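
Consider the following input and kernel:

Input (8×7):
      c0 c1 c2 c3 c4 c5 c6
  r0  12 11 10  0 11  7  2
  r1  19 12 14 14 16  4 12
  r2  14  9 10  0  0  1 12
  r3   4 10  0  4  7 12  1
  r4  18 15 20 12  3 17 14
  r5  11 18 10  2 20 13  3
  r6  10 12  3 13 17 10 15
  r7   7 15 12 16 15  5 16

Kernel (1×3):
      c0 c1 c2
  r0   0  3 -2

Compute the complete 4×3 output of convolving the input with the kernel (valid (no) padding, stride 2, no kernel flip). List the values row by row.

13 -22 17
7 0 -21
5 30 23
30 5 0

Output[0,0]: The receptive field on the input at this output position is [12 11 10]. Elementwise product with the kernel and sum: 11·3 + 10·-2.
Output[0,1]: The receptive field on the input at this output position is [10 0 11]. Elementwise product with the kernel and sum: 0·3 + 11·-2.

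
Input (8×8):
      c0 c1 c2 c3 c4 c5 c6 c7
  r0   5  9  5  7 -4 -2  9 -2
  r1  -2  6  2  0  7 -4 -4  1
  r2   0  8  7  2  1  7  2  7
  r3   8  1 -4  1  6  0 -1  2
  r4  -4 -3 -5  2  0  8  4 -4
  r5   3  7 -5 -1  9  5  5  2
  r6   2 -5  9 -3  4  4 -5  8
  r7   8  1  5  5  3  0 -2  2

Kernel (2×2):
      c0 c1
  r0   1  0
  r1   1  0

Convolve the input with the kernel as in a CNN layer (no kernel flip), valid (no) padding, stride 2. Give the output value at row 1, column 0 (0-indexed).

The receptive field on the input at this output position is [0 8 / 8 1]. Elementwise product with the kernel and sum: 0·1 + 8·1.

8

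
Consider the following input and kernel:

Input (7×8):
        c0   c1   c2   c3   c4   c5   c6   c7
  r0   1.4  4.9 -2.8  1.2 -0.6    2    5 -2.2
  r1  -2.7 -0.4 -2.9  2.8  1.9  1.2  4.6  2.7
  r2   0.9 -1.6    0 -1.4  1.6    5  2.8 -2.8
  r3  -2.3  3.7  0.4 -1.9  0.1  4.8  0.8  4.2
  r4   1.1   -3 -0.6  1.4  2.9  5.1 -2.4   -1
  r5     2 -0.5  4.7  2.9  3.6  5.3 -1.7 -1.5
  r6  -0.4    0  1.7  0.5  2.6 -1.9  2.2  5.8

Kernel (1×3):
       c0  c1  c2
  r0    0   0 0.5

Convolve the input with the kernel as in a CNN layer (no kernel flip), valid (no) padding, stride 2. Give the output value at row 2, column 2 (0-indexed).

The receptive field on the input at this output position is [2.9 5.1 -2.4]. Elementwise product with the kernel and sum: -2.4·0.5.

-1.2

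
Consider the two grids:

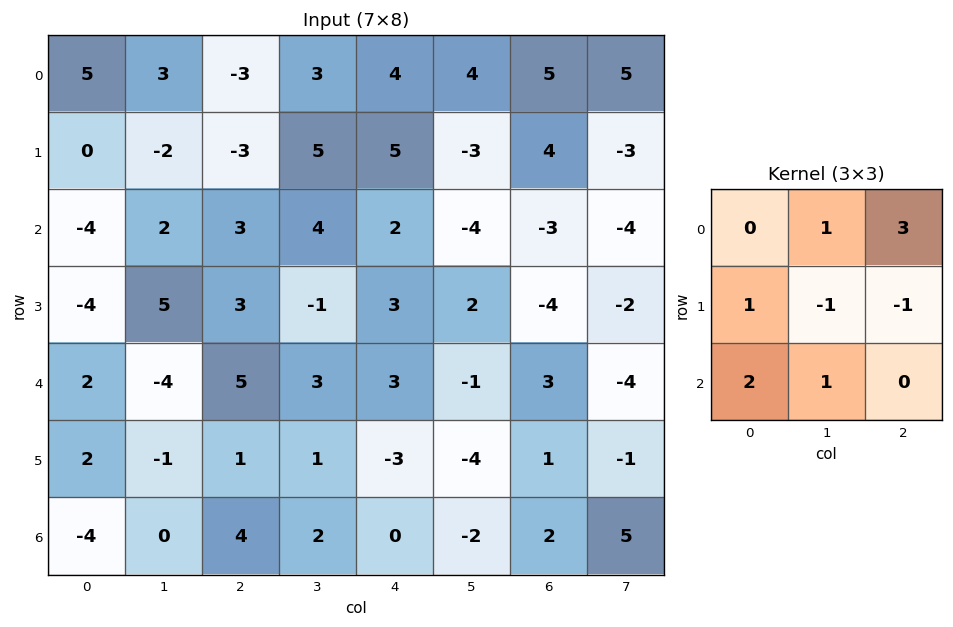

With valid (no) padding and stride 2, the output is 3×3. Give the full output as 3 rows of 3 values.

-7 12 23
-1 24 -3
5 25 6

Output[0,0]: The receptive field on the input at this output position is [5 3 -3 / 0 -2 -3 / -4 2 3]. Elementwise product with the kernel and sum: 3·1 + -3·3 + 0·1 + -2·-1 + -3·-1 + -4·2 + 2·1.
Output[0,1]: The receptive field on the input at this output position is [-3 3 4 / -3 5 5 / 3 4 2]. Elementwise product with the kernel and sum: 3·1 + 4·3 + -3·1 + 5·-1 + 5·-1 + 3·2 + 4·1.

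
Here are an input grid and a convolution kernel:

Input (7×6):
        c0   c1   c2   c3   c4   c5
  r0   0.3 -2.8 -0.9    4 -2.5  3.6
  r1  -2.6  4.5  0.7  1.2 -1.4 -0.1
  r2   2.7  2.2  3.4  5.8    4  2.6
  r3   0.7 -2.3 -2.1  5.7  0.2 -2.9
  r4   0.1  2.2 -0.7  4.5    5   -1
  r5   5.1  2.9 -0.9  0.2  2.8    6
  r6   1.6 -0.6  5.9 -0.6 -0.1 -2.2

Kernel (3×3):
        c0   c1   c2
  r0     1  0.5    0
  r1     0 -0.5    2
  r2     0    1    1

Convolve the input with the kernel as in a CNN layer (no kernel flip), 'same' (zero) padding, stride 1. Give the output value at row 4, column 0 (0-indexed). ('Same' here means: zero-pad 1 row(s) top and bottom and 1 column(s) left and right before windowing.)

The receptive field on the zero-padded input at this output position is [0 0.7 -2.3 / 0 0.1 2.2 / 0 5.1 2.9]. Elementwise product with the kernel and sum: 0·1 + 0.7·0.5 + 0.1·-0.5 + 2.2·2 + 5.1·1 + 2.9·1.

12.7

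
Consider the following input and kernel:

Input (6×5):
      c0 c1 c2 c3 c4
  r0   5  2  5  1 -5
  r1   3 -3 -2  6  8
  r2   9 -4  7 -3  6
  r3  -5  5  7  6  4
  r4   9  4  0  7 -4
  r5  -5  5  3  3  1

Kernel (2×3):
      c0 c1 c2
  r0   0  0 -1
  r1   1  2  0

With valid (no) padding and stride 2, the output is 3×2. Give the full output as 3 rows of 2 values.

-8 15
-2 13
5 13

Output[0,0]: The receptive field on the input at this output position is [5 2 5 / 3 -3 -2]. Elementwise product with the kernel and sum: 5·-1 + 3·1 + -3·2.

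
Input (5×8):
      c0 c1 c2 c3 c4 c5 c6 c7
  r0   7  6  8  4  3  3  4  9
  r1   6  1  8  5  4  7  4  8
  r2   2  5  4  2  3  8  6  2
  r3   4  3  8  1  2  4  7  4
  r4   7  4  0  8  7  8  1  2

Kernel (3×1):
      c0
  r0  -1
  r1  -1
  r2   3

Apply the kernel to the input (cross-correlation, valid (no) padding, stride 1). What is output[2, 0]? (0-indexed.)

The receptive field on the input at this output position is [2 / 4 / 7]. Elementwise product with the kernel and sum: 2·-1 + 4·-1 + 7·3.

15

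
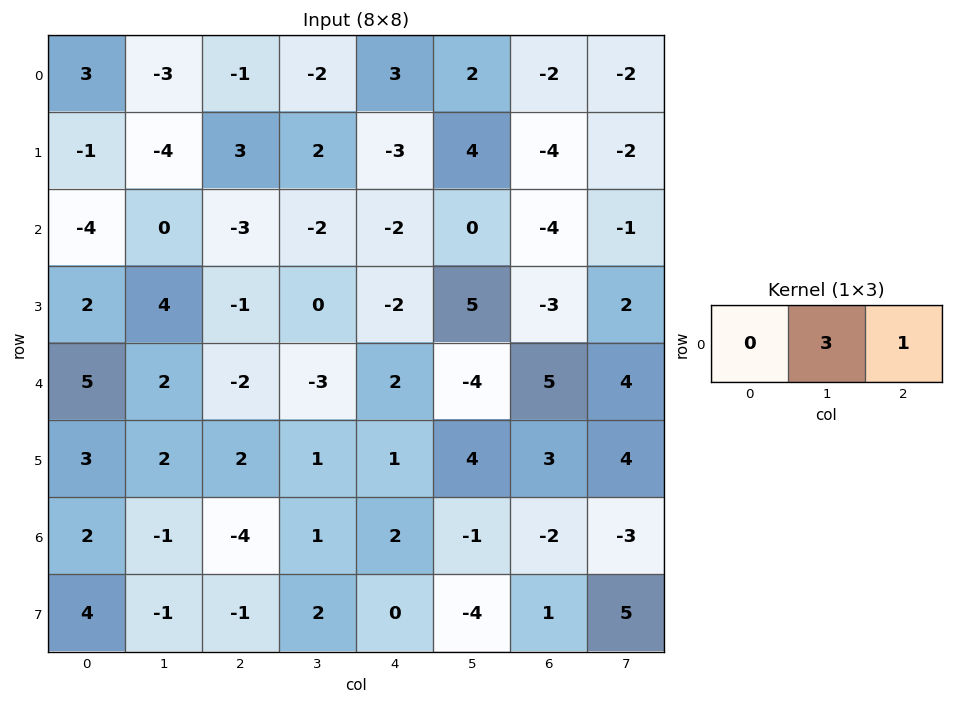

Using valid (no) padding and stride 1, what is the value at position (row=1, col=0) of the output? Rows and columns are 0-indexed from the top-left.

The receptive field on the input at this output position is [-1 -4 3]. Elementwise product with the kernel and sum: -4·3 + 3·1.

-9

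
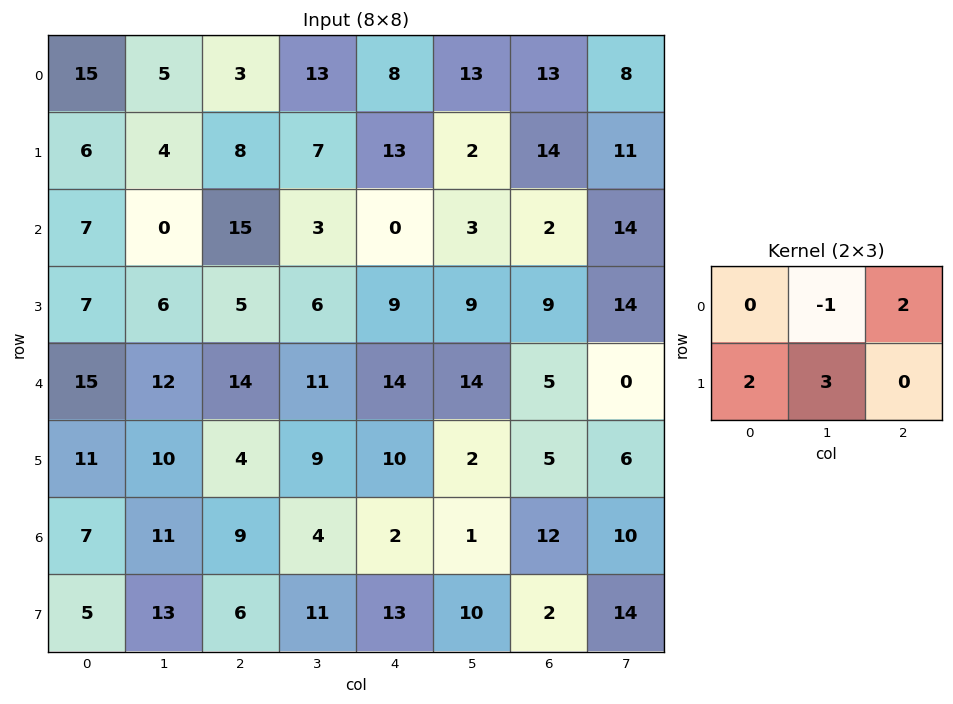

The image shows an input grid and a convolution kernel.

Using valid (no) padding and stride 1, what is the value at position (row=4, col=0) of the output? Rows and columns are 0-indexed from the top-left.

The receptive field on the input at this output position is [15 12 14 / 11 10 4]. Elementwise product with the kernel and sum: 12·-1 + 14·2 + 11·2 + 10·3.

68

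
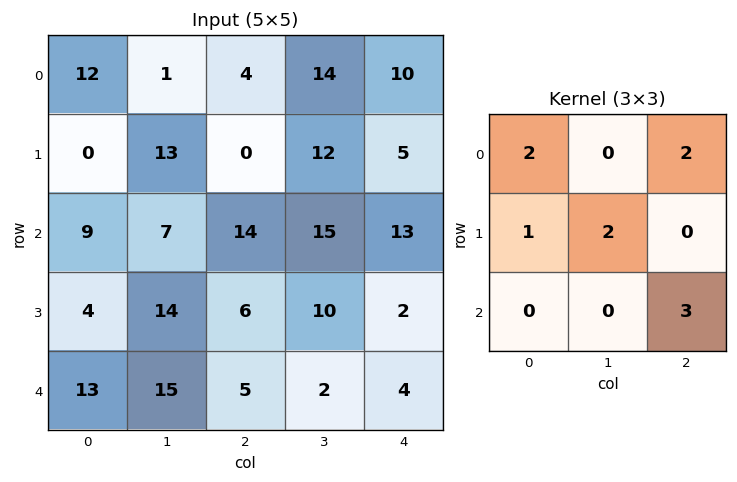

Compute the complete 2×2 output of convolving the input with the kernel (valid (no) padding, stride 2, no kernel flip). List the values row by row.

100 91
93 92

Output[0,0]: The receptive field on the input at this output position is [12 1 4 / 0 13 0 / 9 7 14]. Elementwise product with the kernel and sum: 12·2 + 4·2 + 0·1 + 13·2 + 14·3.
Output[0,1]: The receptive field on the input at this output position is [4 14 10 / 0 12 5 / 14 15 13]. Elementwise product with the kernel and sum: 4·2 + 10·2 + 0·1 + 12·2 + 13·3.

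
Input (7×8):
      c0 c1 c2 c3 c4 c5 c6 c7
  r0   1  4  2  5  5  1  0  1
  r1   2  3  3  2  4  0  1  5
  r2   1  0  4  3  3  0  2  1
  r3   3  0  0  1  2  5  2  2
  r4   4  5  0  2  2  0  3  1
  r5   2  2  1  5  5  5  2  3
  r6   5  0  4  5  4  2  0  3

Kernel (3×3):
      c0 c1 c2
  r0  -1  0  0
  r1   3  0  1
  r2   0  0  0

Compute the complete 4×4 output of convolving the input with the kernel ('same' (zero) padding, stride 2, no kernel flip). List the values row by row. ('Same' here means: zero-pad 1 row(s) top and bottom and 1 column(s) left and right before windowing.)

4 17 16 4
0 0 7 1
5 17 5 -4
0 3 12 4

Output[0,0]: The receptive field on the zero-padded input at this output position is [0 0 0 / 0 1 4 / 0 2 3]. Elementwise product with the kernel and sum: 0·-1 + 0·3 + 4·1.
Output[0,1]: The receptive field on the zero-padded input at this output position is [0 0 0 / 4 2 5 / 3 3 2]. Elementwise product with the kernel and sum: 0·-1 + 4·3 + 5·1.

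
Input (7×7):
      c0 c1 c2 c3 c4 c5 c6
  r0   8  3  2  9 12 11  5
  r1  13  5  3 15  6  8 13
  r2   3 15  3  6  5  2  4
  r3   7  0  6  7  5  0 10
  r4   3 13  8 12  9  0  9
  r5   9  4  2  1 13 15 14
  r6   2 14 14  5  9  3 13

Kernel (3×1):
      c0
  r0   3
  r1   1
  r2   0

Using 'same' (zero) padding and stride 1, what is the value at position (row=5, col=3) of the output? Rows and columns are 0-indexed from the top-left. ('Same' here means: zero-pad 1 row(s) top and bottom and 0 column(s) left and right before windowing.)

The receptive field on the zero-padded input at this output position is [12 / 1 / 5]. Elementwise product with the kernel and sum: 12·3 + 1·1.

37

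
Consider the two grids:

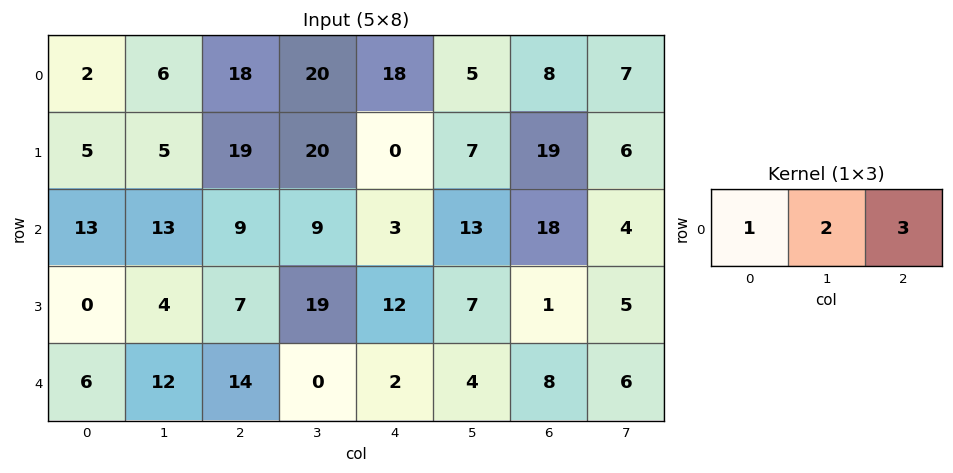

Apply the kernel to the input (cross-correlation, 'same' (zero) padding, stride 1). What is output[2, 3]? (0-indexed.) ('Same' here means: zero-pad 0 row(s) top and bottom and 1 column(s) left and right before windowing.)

The receptive field on the zero-padded input at this output position is [9 9 3]. Elementwise product with the kernel and sum: 9·1 + 9·2 + 3·3.

36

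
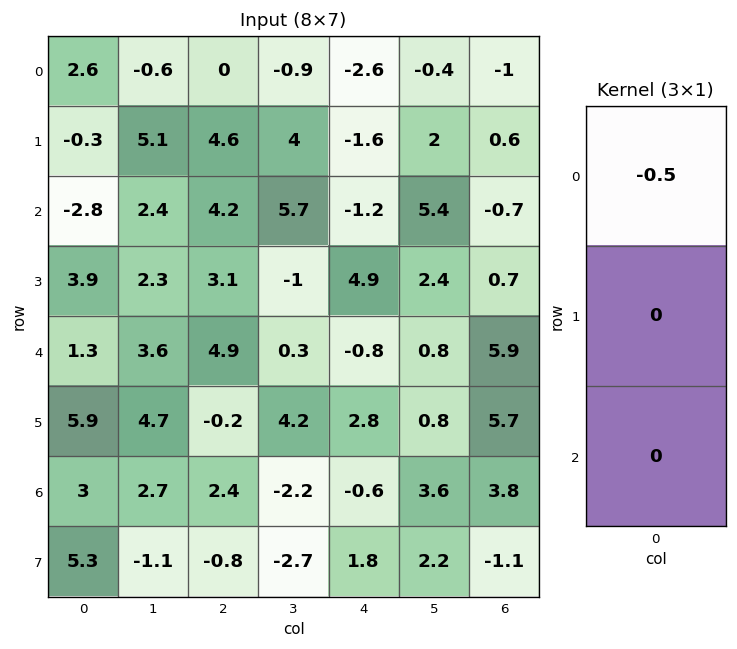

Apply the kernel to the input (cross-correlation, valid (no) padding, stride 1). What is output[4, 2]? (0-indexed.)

-2.45

The receptive field on the input at this output position is [4.9 / -0.2 / 2.4]. Elementwise product with the kernel and sum: 4.9·-0.5.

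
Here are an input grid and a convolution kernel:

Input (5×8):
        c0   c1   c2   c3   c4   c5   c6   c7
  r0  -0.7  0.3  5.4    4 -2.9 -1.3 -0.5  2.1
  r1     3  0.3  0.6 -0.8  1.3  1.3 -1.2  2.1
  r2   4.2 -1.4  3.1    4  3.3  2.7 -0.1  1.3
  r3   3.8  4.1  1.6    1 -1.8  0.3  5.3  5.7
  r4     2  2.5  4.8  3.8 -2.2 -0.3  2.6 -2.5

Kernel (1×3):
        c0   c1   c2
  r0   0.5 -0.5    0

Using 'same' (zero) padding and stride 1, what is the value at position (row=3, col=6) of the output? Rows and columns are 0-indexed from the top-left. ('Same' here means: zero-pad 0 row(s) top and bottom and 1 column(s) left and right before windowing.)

-2.5

The receptive field on the zero-padded input at this output position is [0.3 5.3 5.7]. Elementwise product with the kernel and sum: 0.3·0.5 + 5.3·-0.5.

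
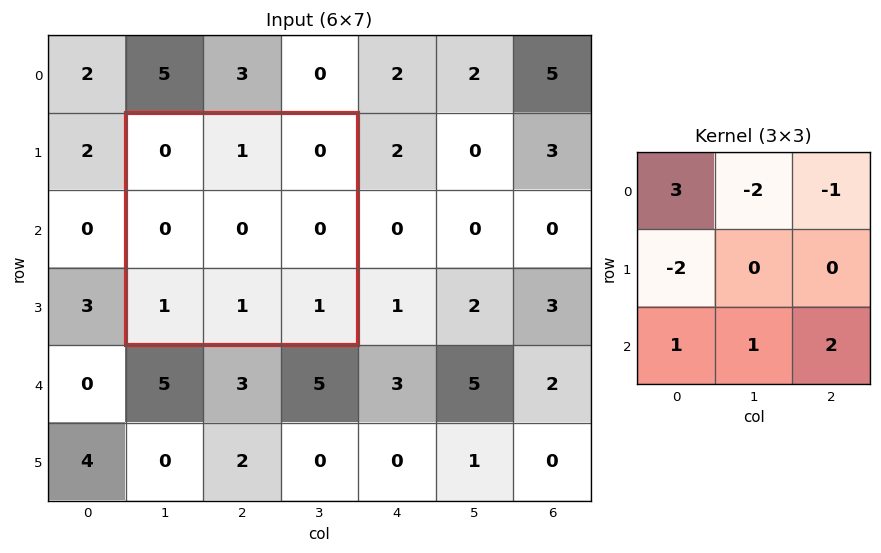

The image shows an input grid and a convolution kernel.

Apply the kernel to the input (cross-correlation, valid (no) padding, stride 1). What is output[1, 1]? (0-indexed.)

The receptive field on the input at this output position is [0 1 0 / 0 0 0 / 1 1 1]. Elementwise product with the kernel and sum: 0·3 + 1·-2 + 0·-1 + 0·-2 + 1·1 + 1·1 + 1·2.

2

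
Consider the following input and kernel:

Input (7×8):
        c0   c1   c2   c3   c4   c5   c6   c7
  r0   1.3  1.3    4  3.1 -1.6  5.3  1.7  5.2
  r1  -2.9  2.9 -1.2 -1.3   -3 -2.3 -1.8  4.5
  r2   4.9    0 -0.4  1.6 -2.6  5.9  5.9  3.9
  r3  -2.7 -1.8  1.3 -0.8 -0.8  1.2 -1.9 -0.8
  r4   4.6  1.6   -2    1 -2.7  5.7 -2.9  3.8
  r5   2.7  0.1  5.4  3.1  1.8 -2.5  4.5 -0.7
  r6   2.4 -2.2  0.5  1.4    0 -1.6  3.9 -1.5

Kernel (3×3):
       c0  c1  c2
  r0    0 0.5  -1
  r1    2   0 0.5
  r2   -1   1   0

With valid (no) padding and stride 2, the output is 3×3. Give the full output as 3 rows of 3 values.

-14.65 1.25 2.55
-7.35 8.6 2.9
6.3 15.8 10

Output[0,0]: The receptive field on the input at this output position is [1.3 1.3 4 / -2.9 2.9 -1.2 / 4.9 0 -0.4]. Elementwise product with the kernel and sum: 1.3·0.5 + 4·-1 + -2.9·2 + -1.2·0.5 + 4.9·-1 + 0·1.
Output[0,1]: The receptive field on the input at this output position is [4 3.1 -1.6 / -1.2 -1.3 -3 / -0.4 1.6 -2.6]. Elementwise product with the kernel and sum: 3.1·0.5 + -1.6·-1 + -1.2·2 + -3·0.5 + -0.4·-1 + 1.6·1.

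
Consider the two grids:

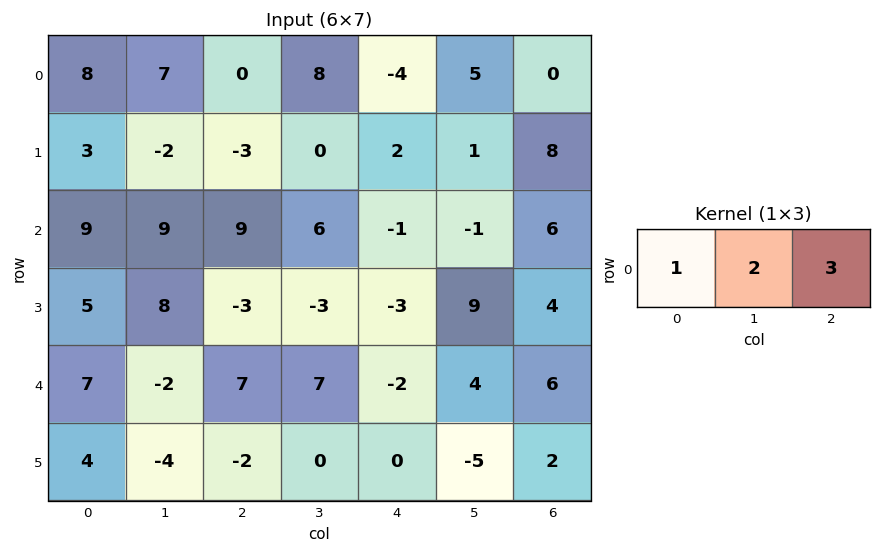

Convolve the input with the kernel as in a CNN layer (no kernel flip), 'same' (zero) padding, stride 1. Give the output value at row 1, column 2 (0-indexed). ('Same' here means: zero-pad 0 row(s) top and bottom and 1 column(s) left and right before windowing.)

The receptive field on the zero-padded input at this output position is [-2 -3 0]. Elementwise product with the kernel and sum: -2·1 + -3·2 + 0·3.

-8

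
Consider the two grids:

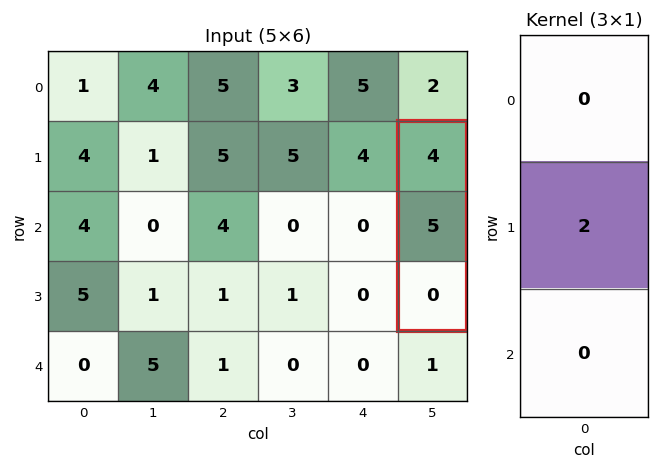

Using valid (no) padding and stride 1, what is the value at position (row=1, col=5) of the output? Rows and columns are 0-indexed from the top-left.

The receptive field on the input at this output position is [4 / 5 / 0]. Elementwise product with the kernel and sum: 5·2.

10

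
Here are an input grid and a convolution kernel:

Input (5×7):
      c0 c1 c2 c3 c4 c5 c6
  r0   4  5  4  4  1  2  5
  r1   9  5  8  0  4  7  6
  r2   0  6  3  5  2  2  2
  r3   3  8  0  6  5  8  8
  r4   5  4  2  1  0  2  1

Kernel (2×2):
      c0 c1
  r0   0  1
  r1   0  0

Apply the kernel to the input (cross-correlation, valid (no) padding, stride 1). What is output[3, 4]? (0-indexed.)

8

The receptive field on the input at this output position is [5 8 / 0 2]. Elementwise product with the kernel and sum: 8·1.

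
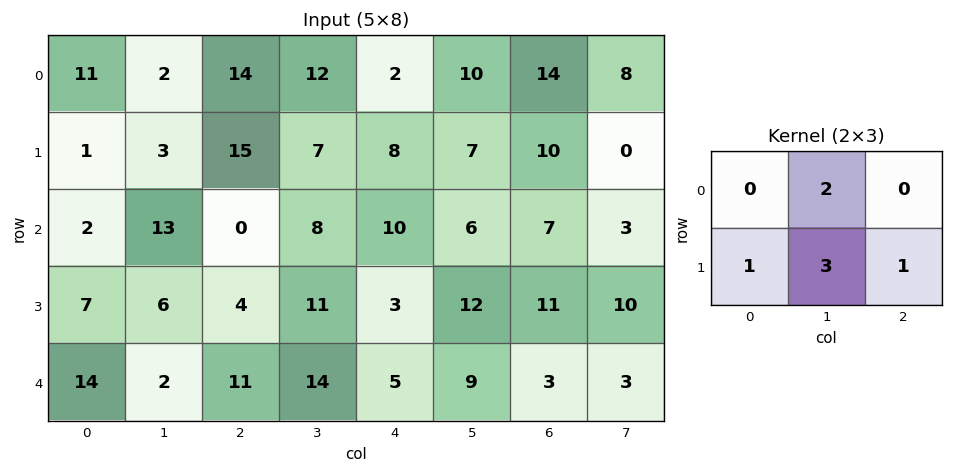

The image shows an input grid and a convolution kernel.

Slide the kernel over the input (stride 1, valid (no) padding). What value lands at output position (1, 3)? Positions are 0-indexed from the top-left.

60

The receptive field on the input at this output position is [7 8 7 / 8 10 6]. Elementwise product with the kernel and sum: 8·2 + 8·1 + 10·3 + 6·1.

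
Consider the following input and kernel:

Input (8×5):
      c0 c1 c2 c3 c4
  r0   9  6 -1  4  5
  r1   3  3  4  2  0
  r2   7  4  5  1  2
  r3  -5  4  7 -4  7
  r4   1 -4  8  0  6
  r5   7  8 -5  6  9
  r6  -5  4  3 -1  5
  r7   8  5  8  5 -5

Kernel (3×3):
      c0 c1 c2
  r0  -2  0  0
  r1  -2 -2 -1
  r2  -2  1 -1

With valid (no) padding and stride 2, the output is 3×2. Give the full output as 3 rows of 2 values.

-49 -21
-33 -45
-16 -39

Output[0,0]: The receptive field on the input at this output position is [9 6 -1 / 3 3 4 / 7 4 5]. Elementwise product with the kernel and sum: 9·-2 + 3·-2 + 3·-2 + 4·-1 + 7·-2 + 4·1 + 5·-1.
Output[0,1]: The receptive field on the input at this output position is [-1 4 5 / 4 2 0 / 5 1 2]. Elementwise product with the kernel and sum: -1·-2 + 4·-2 + 2·-2 + 0·-1 + 5·-2 + 1·1 + 2·-1.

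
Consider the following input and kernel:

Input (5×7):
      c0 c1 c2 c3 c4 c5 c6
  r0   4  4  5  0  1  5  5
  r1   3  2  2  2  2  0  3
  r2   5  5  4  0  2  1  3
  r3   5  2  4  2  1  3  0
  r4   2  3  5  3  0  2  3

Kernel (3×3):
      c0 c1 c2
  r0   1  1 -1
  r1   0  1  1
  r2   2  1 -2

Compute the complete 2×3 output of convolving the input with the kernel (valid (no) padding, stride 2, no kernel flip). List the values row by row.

14 12 3
9 18 -1

Output[0,0]: The receptive field on the input at this output position is [4 4 5 / 3 2 2 / 5 5 4]. Elementwise product with the kernel and sum: 4·1 + 4·1 + 5·-1 + 2·1 + 2·1 + 5·2 + 5·1 + 4·-2.
Output[0,1]: The receptive field on the input at this output position is [5 0 1 / 2 2 2 / 4 0 2]. Elementwise product with the kernel and sum: 5·1 + 0·1 + 1·-1 + 2·1 + 2·1 + 4·2 + 0·1 + 2·-2.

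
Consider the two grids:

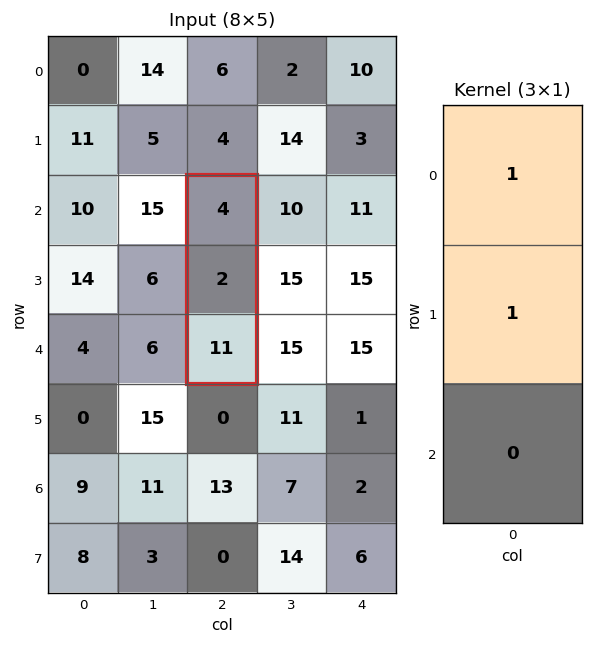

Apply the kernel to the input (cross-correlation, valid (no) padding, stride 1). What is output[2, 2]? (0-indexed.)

6

The receptive field on the input at this output position is [4 / 2 / 11]. Elementwise product with the kernel and sum: 4·1 + 2·1.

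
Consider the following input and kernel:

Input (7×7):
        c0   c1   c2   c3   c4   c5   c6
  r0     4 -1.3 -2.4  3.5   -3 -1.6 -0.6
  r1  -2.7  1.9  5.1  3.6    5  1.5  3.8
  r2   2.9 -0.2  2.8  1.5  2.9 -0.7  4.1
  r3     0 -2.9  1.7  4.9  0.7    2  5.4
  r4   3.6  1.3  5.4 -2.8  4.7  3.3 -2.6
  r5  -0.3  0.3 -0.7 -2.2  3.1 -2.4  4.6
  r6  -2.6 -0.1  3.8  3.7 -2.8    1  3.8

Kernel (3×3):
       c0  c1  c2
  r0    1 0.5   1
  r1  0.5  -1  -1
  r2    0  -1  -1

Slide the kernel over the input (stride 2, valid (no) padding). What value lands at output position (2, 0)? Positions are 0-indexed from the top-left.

The receptive field on the input at this output position is [3.6 1.3 5.4 / -0.3 0.3 -0.7 / -2.6 -0.1 3.8]. Elementwise product with the kernel and sum: 3.6·1 + 1.3·0.5 + 5.4·1 + -0.3·0.5 + 0.3·-1 + -0.7·-1 + -0.1·-1 + 3.8·-1.

6.2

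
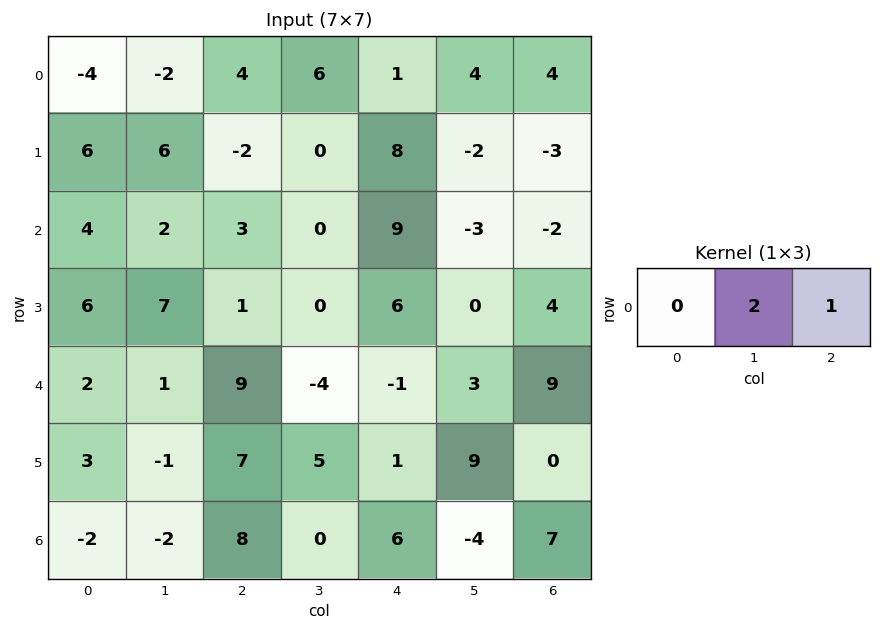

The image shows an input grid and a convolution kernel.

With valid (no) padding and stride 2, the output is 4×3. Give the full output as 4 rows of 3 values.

0 13 12
7 9 -8
11 -9 15
4 6 -1

Output[0,0]: The receptive field on the input at this output position is [-4 -2 4]. Elementwise product with the kernel and sum: -2·2 + 4·1.
Output[0,1]: The receptive field on the input at this output position is [4 6 1]. Elementwise product with the kernel and sum: 6·2 + 1·1.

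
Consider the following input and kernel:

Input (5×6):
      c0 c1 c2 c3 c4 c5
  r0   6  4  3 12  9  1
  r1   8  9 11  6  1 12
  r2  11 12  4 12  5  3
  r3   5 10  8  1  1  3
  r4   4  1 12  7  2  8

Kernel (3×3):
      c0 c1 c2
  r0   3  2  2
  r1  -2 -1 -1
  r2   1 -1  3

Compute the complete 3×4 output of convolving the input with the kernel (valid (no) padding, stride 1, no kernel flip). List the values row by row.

7 51 29 47
45 26 32 21
76 49 39 75

Output[0,0]: The receptive field on the input at this output position is [6 4 3 / 8 9 11 / 11 12 4]. Elementwise product with the kernel and sum: 6·3 + 4·2 + 3·2 + 8·-2 + 9·-1 + 11·-1 + 11·1 + 12·-1 + 4·3.
Output[0,1]: The receptive field on the input at this output position is [4 3 12 / 9 11 6 / 12 4 12]. Elementwise product with the kernel and sum: 4·3 + 3·2 + 12·2 + 9·-2 + 11·-1 + 6·-1 + 12·1 + 4·-1 + 12·3.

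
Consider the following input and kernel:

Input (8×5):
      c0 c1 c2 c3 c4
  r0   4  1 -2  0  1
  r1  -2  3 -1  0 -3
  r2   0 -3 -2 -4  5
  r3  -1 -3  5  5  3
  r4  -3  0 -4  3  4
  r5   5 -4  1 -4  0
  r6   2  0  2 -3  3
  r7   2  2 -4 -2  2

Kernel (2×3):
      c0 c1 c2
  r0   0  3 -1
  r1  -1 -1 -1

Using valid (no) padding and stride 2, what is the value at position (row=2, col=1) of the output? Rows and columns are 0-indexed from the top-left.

8

The receptive field on the input at this output position is [-4 3 4 / 1 -4 0]. Elementwise product with the kernel and sum: 3·3 + 4·-1 + 1·-1 + -4·-1 + 0·-1.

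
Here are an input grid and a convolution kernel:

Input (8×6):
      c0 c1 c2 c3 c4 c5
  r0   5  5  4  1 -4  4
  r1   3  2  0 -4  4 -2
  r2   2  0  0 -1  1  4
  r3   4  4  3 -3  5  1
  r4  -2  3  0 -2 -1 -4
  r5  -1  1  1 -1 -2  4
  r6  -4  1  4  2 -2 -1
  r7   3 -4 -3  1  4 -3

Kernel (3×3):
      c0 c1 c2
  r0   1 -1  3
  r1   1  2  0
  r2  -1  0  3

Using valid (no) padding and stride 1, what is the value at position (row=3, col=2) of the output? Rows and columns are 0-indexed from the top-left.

10

The receptive field on the input at this output position is [3 -3 5 / 0 -2 -1 / 1 -1 -2]. Elementwise product with the kernel and sum: 3·1 + -3·-1 + 5·3 + 0·1 + -2·2 + 1·-1 + -2·3.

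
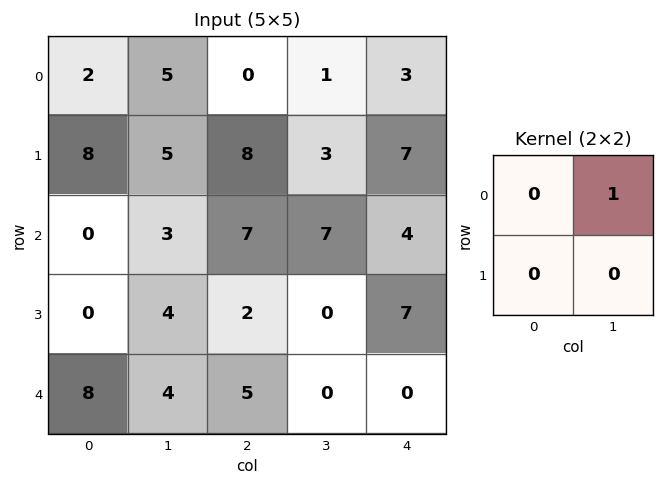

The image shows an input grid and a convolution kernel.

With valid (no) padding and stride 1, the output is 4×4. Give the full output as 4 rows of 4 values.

5 0 1 3
5 8 3 7
3 7 7 4
4 2 0 7

Output[0,0]: The receptive field on the input at this output position is [2 5 / 8 5]. Elementwise product with the kernel and sum: 5·1.
Output[0,1]: The receptive field on the input at this output position is [5 0 / 5 8]. Elementwise product with the kernel and sum: 0·1.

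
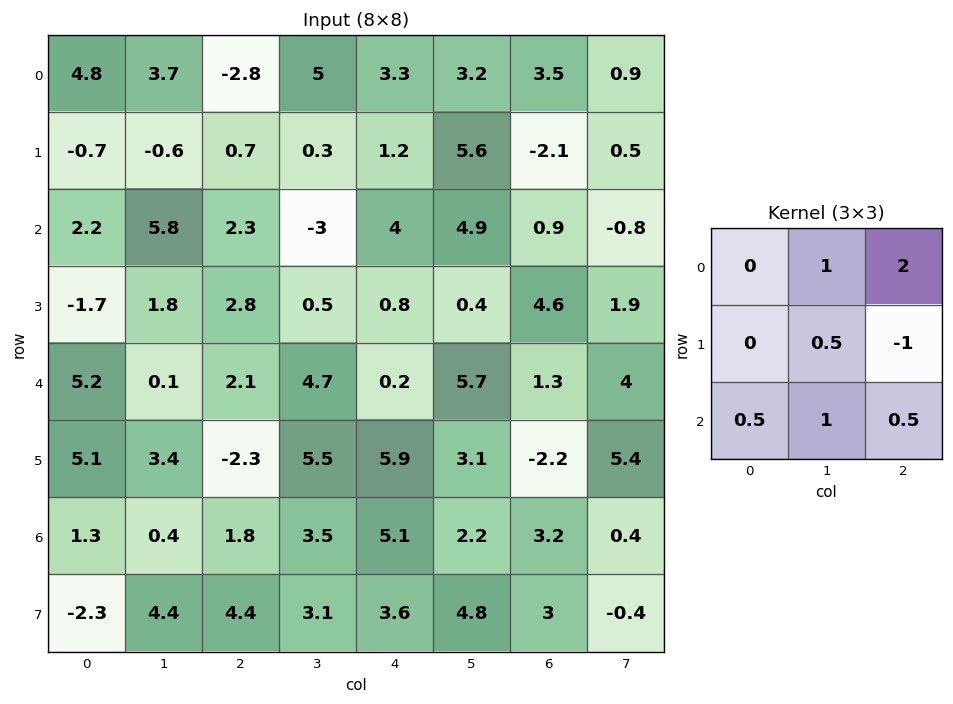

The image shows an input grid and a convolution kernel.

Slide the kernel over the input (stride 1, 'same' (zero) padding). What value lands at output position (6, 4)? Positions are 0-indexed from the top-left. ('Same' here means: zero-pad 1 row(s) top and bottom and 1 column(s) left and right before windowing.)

The receptive field on the zero-padded input at this output position is [5.5 5.9 3.1 / 3.5 5.1 2.2 / 3.1 3.6 4.8]. Elementwise product with the kernel and sum: 5.9·1 + 3.1·2 + 5.1·0.5 + 2.2·-1 + 3.1·0.5 + 3.6·1 + 4.8·0.5.

20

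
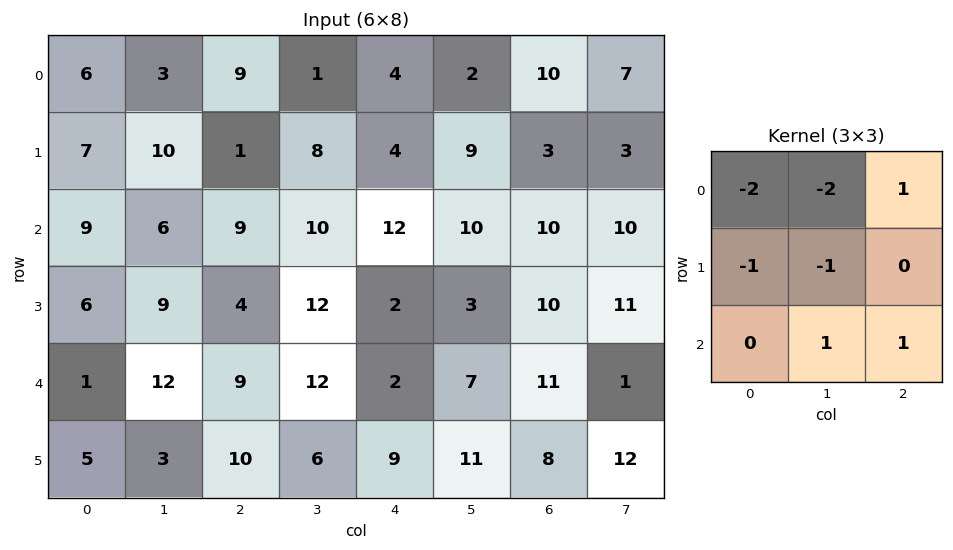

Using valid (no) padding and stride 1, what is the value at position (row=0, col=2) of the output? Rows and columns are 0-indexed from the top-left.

-3

The receptive field on the input at this output position is [9 1 4 / 1 8 4 / 9 10 12]. Elementwise product with the kernel and sum: 9·-2 + 1·-2 + 4·1 + 1·-1 + 8·-1 + 10·1 + 12·1.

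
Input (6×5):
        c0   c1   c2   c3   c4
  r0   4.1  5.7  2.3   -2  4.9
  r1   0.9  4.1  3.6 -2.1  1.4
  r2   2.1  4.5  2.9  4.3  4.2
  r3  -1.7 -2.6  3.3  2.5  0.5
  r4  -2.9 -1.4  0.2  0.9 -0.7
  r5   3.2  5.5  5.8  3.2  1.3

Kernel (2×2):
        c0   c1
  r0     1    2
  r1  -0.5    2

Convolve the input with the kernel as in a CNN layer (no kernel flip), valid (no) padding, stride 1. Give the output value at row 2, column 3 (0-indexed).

12.45

The receptive field on the input at this output position is [4.3 4.2 / 2.5 0.5]. Elementwise product with the kernel and sum: 4.3·1 + 4.2·2 + 2.5·-0.5 + 0.5·2.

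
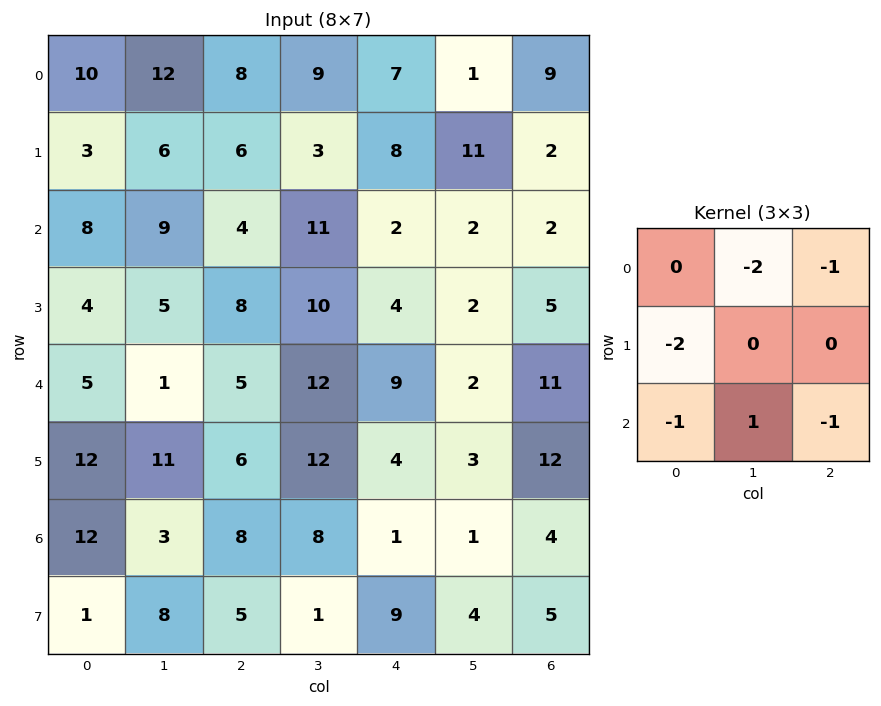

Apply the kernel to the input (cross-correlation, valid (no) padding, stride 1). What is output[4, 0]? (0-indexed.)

-48

The receptive field on the input at this output position is [5 1 5 / 12 11 6 / 12 3 8]. Elementwise product with the kernel and sum: 1·-2 + 5·-1 + 12·-2 + 12·-1 + 3·1 + 8·-1.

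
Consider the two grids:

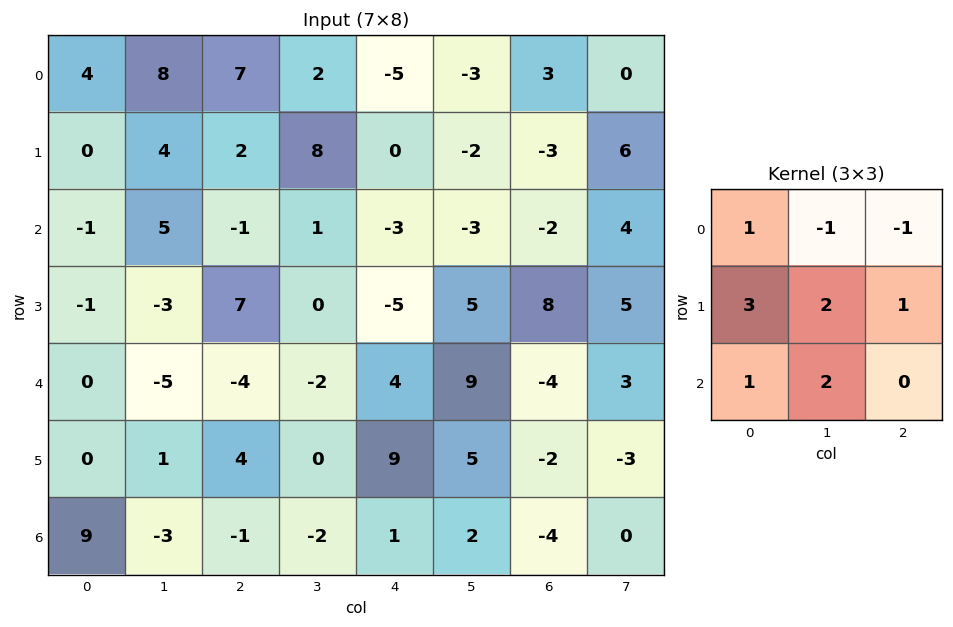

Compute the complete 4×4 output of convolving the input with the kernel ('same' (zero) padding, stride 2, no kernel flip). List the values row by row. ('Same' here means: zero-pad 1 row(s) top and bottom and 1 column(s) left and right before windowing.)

16 48 1 -11
-3 19 -6 7
-1 -26 29 15
14 -16 -16 8

Output[0,0]: The receptive field on the zero-padded input at this output position is [0 0 0 / 0 4 8 / 0 0 4]. Elementwise product with the kernel and sum: 0·1 + 0·-1 + 0·-1 + 0·3 + 4·2 + 8·1 + 0·1 + 0·2.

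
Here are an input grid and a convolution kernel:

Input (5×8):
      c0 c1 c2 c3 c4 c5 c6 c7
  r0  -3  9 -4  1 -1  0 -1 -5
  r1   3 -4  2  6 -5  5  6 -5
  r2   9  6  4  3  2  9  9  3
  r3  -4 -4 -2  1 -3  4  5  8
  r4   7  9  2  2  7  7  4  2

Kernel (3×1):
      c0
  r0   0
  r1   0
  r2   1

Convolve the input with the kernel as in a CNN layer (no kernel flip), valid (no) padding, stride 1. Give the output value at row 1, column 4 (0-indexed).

The receptive field on the input at this output position is [-5 / 2 / -3]. Elementwise product with the kernel and sum: -3·1.

-3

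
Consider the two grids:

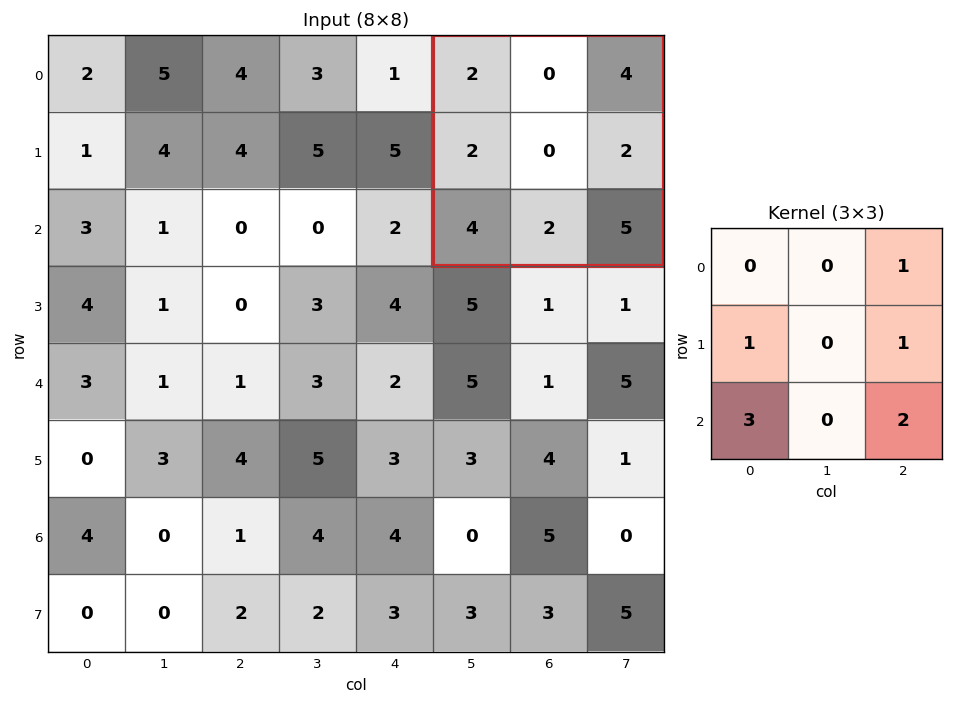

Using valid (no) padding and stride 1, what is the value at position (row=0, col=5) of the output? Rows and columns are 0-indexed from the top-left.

The receptive field on the input at this output position is [2 0 4 / 2 0 2 / 4 2 5]. Elementwise product with the kernel and sum: 4·1 + 2·1 + 2·1 + 4·3 + 5·2.

30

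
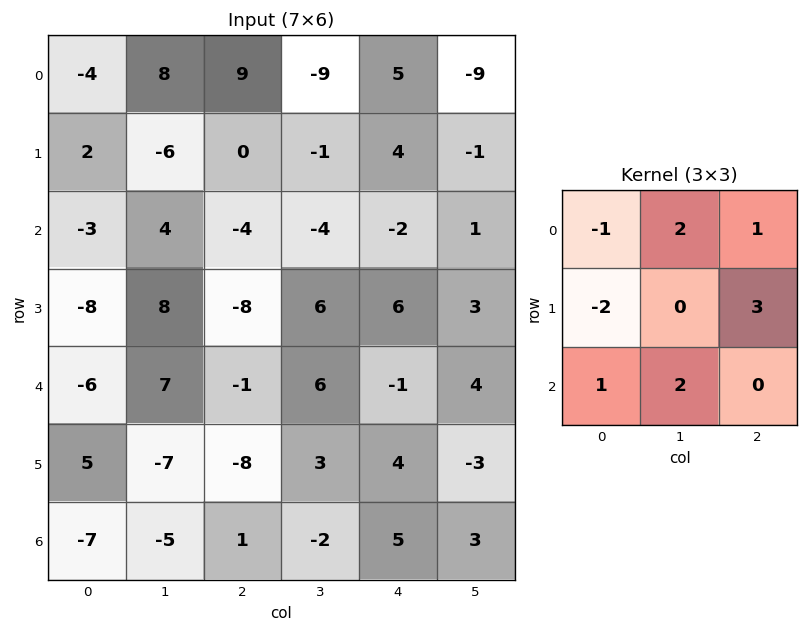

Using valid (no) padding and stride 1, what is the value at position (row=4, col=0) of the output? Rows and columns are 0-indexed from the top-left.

-32

The receptive field on the input at this output position is [-6 7 -1 / 5 -7 -8 / -7 -5 1]. Elementwise product with the kernel and sum: -6·-1 + 7·2 + -1·1 + 5·-2 + -8·3 + -7·1 + -5·2.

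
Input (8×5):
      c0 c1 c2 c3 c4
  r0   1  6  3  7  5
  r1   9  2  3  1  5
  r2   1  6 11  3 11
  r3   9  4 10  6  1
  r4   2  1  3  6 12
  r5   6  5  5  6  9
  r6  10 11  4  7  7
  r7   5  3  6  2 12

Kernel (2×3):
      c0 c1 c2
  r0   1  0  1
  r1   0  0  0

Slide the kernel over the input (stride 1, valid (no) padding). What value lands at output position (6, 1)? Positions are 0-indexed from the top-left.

The receptive field on the input at this output position is [11 4 7 / 3 6 2]. Elementwise product with the kernel and sum: 11·1 + 7·1.

18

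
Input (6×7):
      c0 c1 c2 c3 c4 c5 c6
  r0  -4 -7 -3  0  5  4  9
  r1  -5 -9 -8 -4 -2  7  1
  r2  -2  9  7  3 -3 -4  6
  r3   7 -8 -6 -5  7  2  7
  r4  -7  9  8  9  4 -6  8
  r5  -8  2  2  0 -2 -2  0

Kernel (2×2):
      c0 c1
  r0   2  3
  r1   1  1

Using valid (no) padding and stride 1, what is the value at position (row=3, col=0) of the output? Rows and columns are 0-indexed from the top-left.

-8

The receptive field on the input at this output position is [7 -8 / -7 9]. Elementwise product with the kernel and sum: 7·2 + -8·3 + -7·1 + 9·1.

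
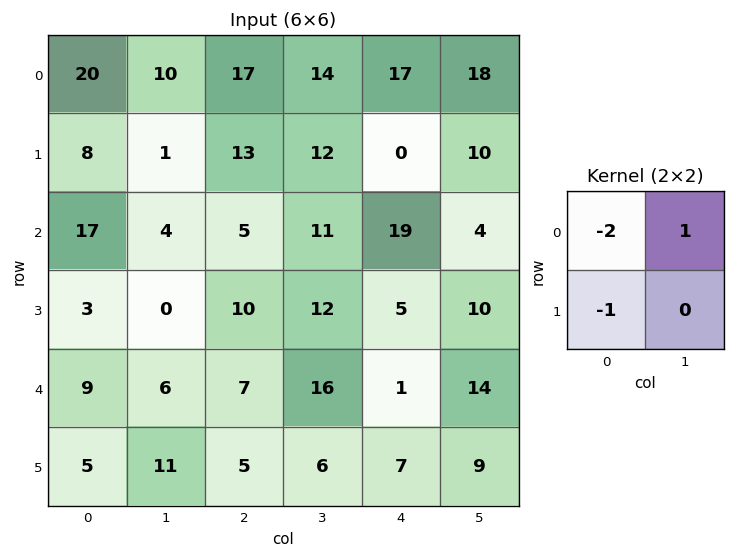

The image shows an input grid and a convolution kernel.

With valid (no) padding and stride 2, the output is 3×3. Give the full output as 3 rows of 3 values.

Output[0,0]: The receptive field on the input at this output position is [20 10 / 8 1]. Elementwise product with the kernel and sum: 20·-2 + 10·1 + 8·-1.

-38 -33 -16
-33 -9 -39
-17 -3 5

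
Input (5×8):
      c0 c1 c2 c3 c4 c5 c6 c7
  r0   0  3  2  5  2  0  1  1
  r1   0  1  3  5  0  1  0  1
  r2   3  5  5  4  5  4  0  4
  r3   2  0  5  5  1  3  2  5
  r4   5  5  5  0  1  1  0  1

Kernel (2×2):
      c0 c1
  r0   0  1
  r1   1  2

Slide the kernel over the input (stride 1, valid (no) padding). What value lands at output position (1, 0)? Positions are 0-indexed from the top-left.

14

The receptive field on the input at this output position is [0 1 / 3 5]. Elementwise product with the kernel and sum: 1·1 + 3·1 + 5·2.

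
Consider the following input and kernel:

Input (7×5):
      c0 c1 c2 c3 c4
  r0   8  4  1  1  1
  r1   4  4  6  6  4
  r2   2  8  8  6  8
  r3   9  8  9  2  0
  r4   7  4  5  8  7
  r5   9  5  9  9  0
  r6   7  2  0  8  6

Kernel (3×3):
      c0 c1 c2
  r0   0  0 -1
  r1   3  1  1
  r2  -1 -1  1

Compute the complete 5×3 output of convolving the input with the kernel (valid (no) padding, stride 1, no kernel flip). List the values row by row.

19 13 21
8 17 23
30 28 15
16 18 12
27 31 27

Output[0,0]: The receptive field on the input at this output position is [8 4 1 / 4 4 6 / 2 8 8]. Elementwise product with the kernel and sum: 1·-1 + 4·3 + 4·1 + 6·1 + 2·-1 + 8·-1 + 8·1.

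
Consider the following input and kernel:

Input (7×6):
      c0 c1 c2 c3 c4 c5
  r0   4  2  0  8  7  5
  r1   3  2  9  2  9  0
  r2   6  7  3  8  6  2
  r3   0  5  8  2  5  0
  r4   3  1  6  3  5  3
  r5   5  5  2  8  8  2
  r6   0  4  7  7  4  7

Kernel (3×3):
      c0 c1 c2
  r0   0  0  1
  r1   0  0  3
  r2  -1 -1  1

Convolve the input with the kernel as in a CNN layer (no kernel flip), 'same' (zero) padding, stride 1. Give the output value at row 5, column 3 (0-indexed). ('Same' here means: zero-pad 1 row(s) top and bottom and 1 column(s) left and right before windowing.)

The receptive field on the zero-padded input at this output position is [6 3 5 / 2 8 8 / 7 7 4]. Elementwise product with the kernel and sum: 5·1 + 8·3 + 7·-1 + 7·-1 + 4·1.

19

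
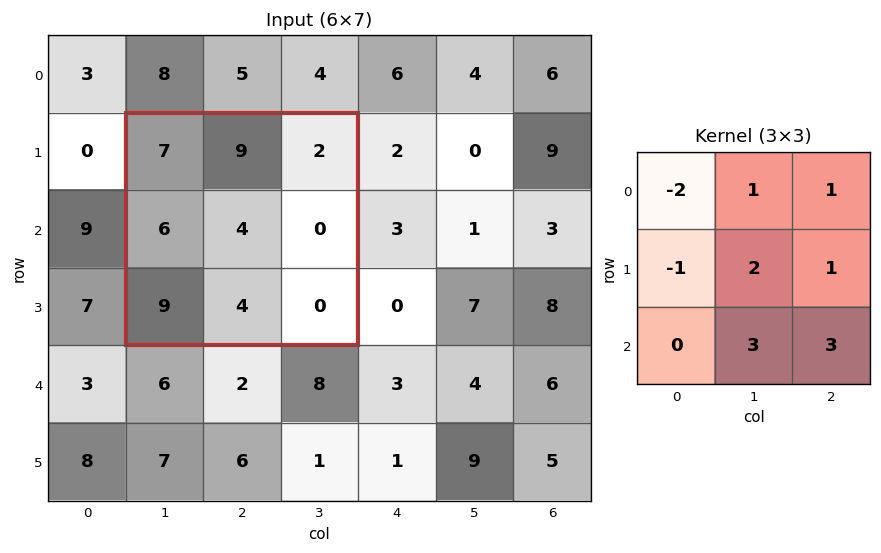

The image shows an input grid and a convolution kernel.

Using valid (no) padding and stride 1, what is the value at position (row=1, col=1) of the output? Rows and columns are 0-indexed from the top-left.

11

The receptive field on the input at this output position is [7 9 2 / 6 4 0 / 9 4 0]. Elementwise product with the kernel and sum: 7·-2 + 9·1 + 2·1 + 6·-1 + 4·2 + 0·1 + 4·3 + 0·3.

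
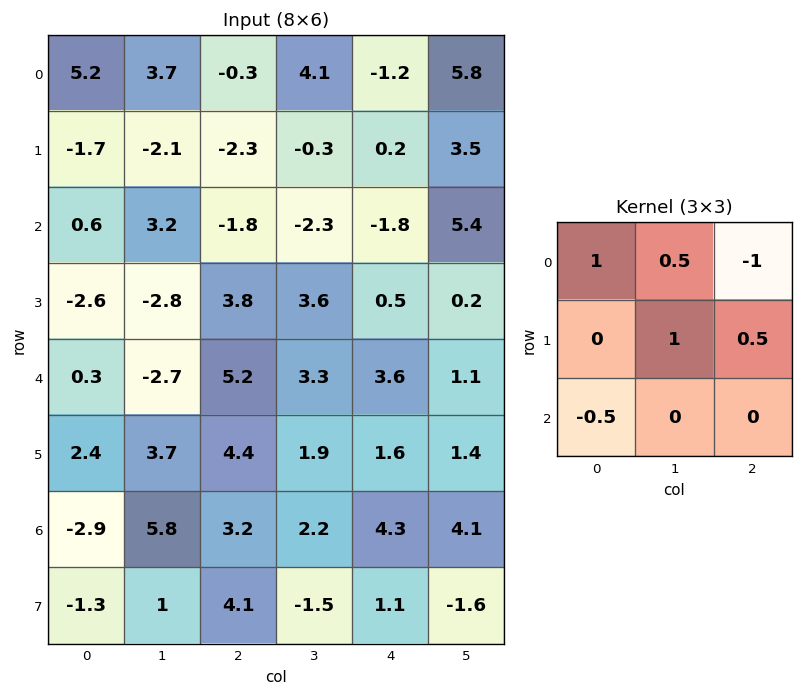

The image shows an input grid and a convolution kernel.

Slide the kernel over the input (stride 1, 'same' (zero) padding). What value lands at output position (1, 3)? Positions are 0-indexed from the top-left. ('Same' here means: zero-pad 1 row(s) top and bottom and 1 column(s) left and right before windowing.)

The receptive field on the zero-padded input at this output position is [-0.3 4.1 -1.2 / -2.3 -0.3 0.2 / -1.8 -2.3 -1.8]. Elementwise product with the kernel and sum: -0.3·1 + 4.1·0.5 + -1.2·-1 + -0.3·1 + 0.2·0.5 + -1.8·-0.5.

3.65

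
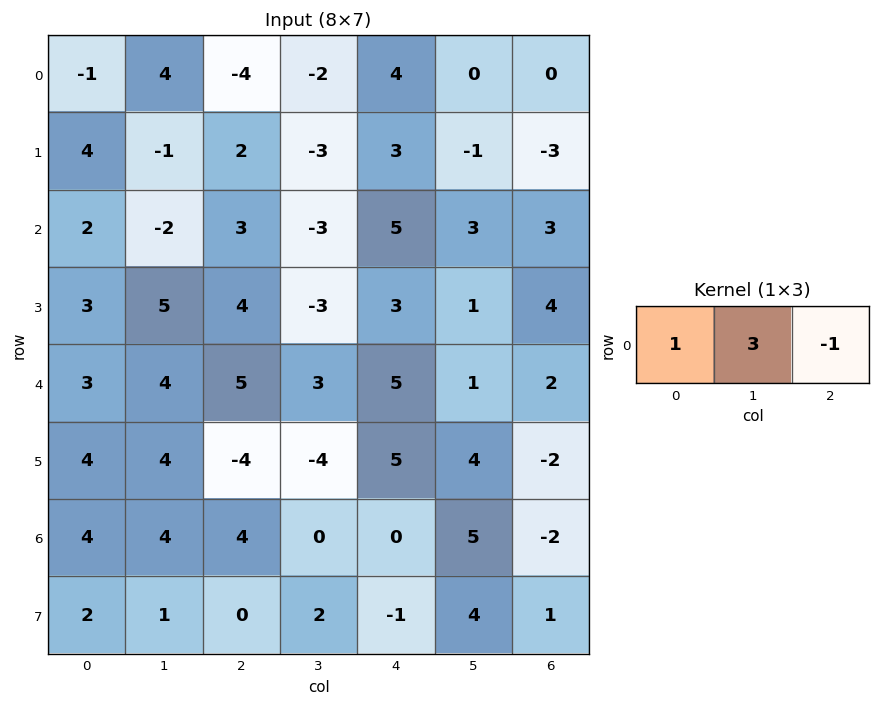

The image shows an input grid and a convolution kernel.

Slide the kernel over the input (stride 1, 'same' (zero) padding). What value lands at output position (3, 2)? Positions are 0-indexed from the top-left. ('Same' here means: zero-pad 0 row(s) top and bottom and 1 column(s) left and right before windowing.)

20

The receptive field on the zero-padded input at this output position is [5 4 -3]. Elementwise product with the kernel and sum: 5·1 + 4·3 + -3·-1.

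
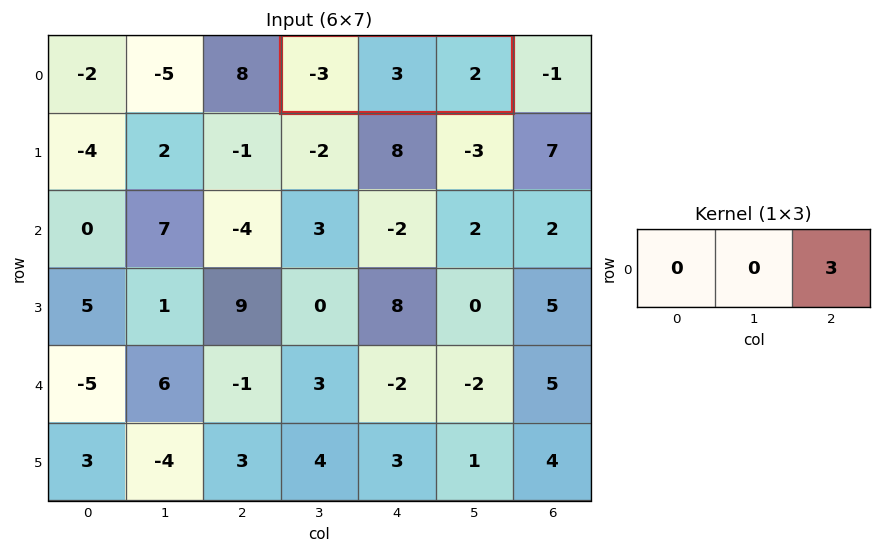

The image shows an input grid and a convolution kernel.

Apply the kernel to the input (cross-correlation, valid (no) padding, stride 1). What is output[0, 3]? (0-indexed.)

6

The receptive field on the input at this output position is [-3 3 2]. Elementwise product with the kernel and sum: 2·3.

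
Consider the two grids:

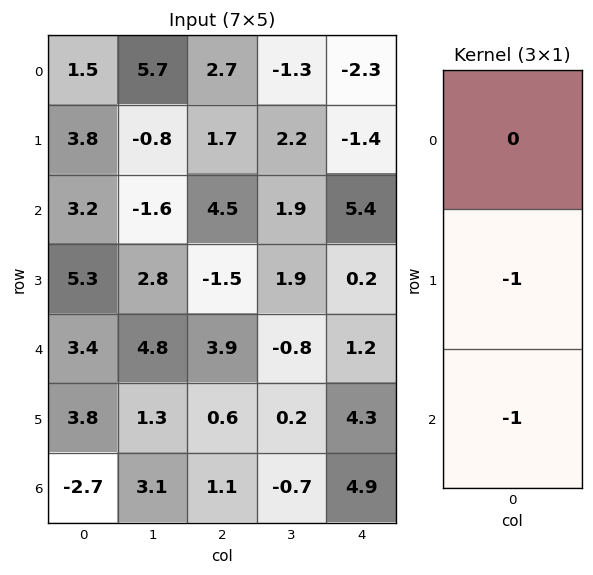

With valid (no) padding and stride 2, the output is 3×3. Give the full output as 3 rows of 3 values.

Output[0,0]: The receptive field on the input at this output position is [1.5 / 3.8 / 3.2]. Elementwise product with the kernel and sum: 3.8·-1 + 3.2·-1.
Output[0,1]: The receptive field on the input at this output position is [2.7 / 1.7 / 4.5]. Elementwise product with the kernel and sum: 1.7·-1 + 4.5·-1.

-7 -6.2 -4
-8.7 -2.4 -1.4
-1.1 -1.7 -9.2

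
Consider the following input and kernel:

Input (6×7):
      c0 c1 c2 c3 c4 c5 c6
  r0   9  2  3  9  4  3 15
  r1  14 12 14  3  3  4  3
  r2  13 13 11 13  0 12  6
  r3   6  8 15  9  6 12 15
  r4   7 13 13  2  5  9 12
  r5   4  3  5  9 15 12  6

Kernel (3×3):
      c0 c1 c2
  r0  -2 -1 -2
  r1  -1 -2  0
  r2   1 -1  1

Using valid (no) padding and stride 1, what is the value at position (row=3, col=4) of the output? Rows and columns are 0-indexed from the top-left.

-68

The receptive field on the input at this output position is [6 12 15 / 5 9 12 / 15 12 6]. Elementwise product with the kernel and sum: 6·-2 + 12·-1 + 15·-2 + 5·-1 + 9·-2 + 15·1 + 12·-1 + 6·1.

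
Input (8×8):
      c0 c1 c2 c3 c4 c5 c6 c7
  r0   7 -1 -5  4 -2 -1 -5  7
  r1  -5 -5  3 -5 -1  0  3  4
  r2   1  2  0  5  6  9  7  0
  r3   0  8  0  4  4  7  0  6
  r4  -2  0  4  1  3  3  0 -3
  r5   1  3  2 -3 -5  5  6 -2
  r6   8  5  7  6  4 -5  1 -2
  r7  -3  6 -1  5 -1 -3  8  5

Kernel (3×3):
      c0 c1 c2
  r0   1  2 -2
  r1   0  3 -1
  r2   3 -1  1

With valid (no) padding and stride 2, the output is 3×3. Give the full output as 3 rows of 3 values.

Output[0,0]: The receptive field on the input at this output position is [7 -1 -5 / -5 -5 3 / 1 2 0]. Elementwise product with the kernel and sum: 7·1 + -1·2 + -5·-2 + -5·3 + 3·-1 + 1·3 + 2·-1 + 0·1.

-2 -6 19
27 20 37
23 15 36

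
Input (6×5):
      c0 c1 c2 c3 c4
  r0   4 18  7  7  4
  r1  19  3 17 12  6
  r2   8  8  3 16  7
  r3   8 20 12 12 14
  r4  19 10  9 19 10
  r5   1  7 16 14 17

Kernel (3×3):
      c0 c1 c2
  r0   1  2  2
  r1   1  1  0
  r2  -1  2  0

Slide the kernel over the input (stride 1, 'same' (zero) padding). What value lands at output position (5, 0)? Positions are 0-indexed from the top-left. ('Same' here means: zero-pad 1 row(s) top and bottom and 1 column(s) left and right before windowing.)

59

The receptive field on the zero-padded input at this output position is [0 19 10 / 0 1 7 / 0 0 0]. Elementwise product with the kernel and sum: 0·1 + 19·2 + 10·2 + 0·1 + 1·1 + 0·-1 + 0·2.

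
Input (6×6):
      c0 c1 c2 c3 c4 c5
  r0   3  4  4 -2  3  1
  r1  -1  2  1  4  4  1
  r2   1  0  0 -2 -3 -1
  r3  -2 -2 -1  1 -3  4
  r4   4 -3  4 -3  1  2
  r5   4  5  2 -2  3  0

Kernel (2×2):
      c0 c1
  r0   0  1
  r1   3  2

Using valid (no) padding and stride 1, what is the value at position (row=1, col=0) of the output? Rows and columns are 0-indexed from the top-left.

The receptive field on the input at this output position is [-1 2 / 1 0]. Elementwise product with the kernel and sum: 2·1 + 1·3 + 0·2.

5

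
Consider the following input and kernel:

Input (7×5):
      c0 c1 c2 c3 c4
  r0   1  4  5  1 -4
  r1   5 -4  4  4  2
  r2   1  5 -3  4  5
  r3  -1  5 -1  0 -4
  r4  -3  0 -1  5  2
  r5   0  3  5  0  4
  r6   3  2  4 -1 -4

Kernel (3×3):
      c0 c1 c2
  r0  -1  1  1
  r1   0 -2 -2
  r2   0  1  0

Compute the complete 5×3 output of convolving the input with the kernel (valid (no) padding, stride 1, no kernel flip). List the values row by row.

Output[0,0]: The receptive field on the input at this output position is [1 4 5 / 5 -4 4 / 1 5 -3]. Elementwise product with the kernel and sum: 1·-1 + 4·1 + 5·1 + -4·-2 + 4·-2 + 5·1.
Output[0,1]: The receptive field on the input at this output position is [4 5 1 / -4 4 4 / 5 -3 4]. Elementwise product with the kernel and sum: 4·-1 + 5·1 + 1·1 + 4·-2 + 4·-2 + -3·1.

13 -17 -16
-4 9 -16
-7 -3 25
10 -9 -17
-12 -2 -1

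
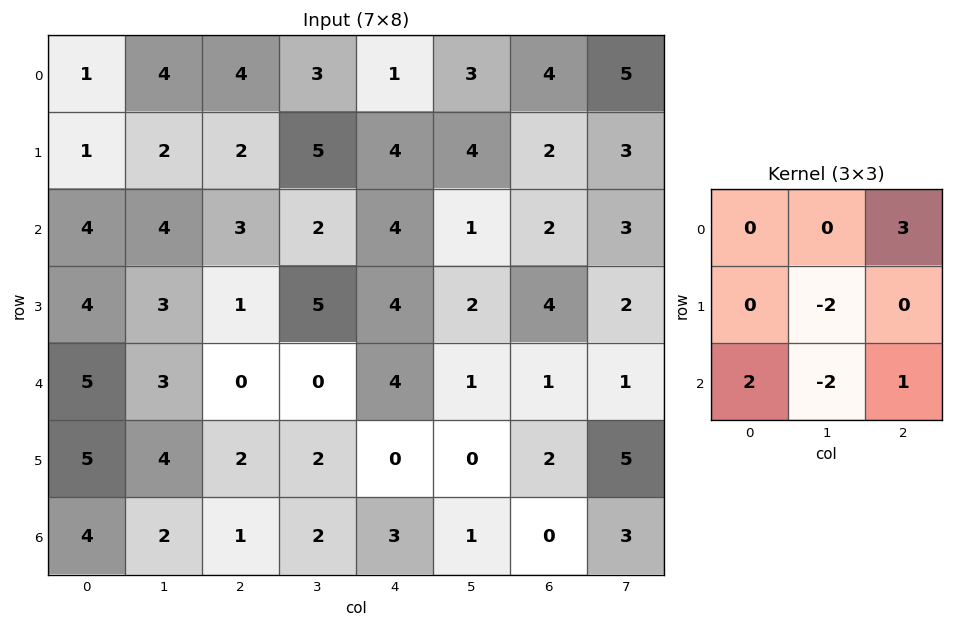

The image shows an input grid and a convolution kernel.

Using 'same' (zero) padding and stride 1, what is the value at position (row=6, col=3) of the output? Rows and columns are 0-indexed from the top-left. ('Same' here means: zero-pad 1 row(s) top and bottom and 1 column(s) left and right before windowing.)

The receptive field on the zero-padded input at this output position is [2 2 0 / 1 2 3 / 0 0 0]. Elementwise product with the kernel and sum: 0·3 + 2·-2 + 0·2 + 0·-2 + 0·1.

-4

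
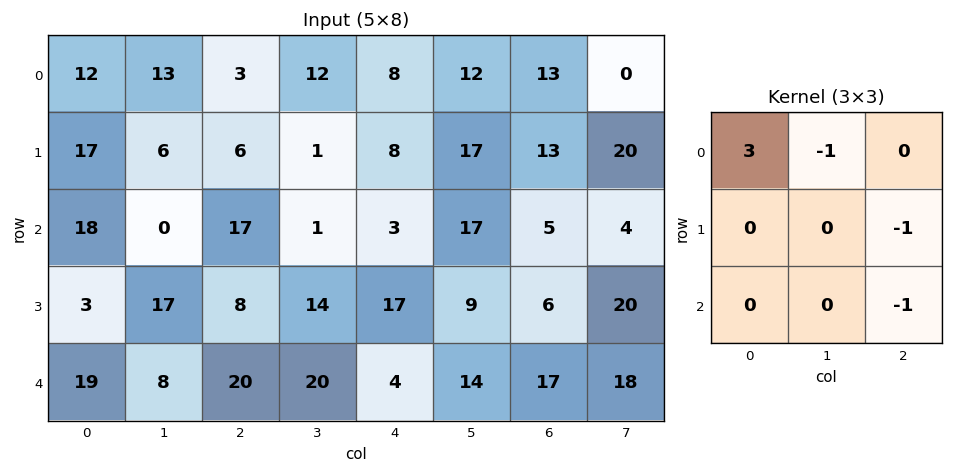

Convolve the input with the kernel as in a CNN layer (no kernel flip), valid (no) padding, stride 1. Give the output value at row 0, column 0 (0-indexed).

0

The receptive field on the input at this output position is [12 13 3 / 17 6 6 / 18 0 17]. Elementwise product with the kernel and sum: 12·3 + 13·-1 + 6·-1 + 17·-1.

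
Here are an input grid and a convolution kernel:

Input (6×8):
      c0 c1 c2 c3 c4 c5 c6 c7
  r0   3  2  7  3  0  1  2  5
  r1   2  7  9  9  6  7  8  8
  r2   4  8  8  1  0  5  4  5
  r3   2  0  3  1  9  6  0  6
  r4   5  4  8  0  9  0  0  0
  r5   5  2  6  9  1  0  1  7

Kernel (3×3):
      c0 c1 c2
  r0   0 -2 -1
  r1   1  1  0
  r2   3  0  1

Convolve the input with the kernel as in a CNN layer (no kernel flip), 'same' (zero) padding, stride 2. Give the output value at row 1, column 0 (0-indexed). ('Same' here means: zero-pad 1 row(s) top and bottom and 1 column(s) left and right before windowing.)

The receptive field on the zero-padded input at this output position is [0 2 7 / 0 4 8 / 0 2 0]. Elementwise product with the kernel and sum: 2·-2 + 7·-1 + 0·1 + 4·1 + 0·3 + 0·1.

-7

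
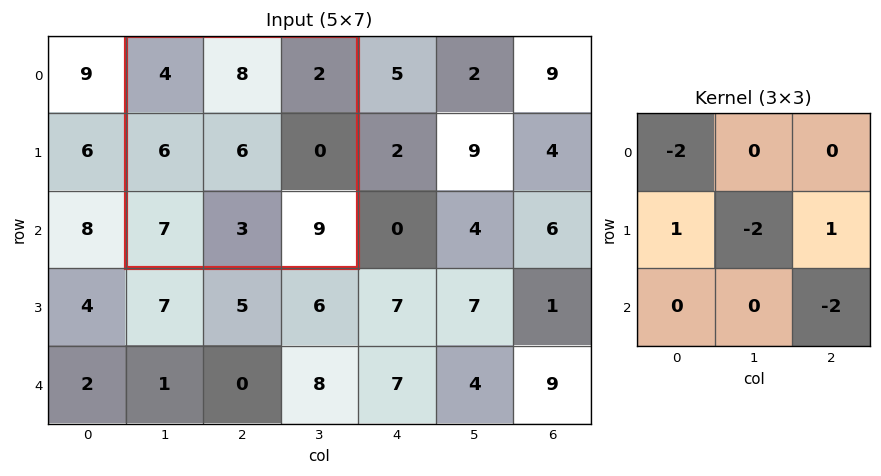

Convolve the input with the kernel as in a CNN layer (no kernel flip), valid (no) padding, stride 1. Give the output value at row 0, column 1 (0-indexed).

-32

The receptive field on the input at this output position is [4 8 2 / 6 6 0 / 7 3 9]. Elementwise product with the kernel and sum: 4·-2 + 6·1 + 6·-2 + 0·1 + 9·-2.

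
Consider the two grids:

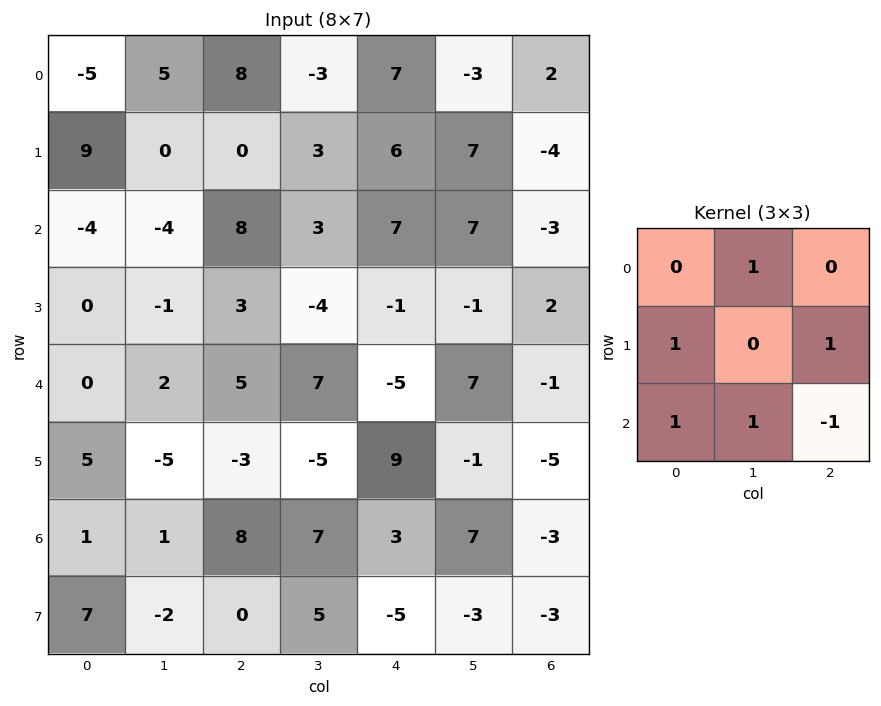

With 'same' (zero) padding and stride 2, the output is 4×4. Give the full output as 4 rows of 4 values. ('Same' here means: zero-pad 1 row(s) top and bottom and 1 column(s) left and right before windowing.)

14 -1 -4 0
6 5 12 4
12 9 18 3
15 -2 26 -4

Output[0,0]: The receptive field on the zero-padded input at this output position is [0 0 0 / 0 -5 5 / 0 9 0]. Elementwise product with the kernel and sum: 0·1 + 0·1 + 5·1 + 0·1 + 9·1 + 0·-1.
Output[0,1]: The receptive field on the zero-padded input at this output position is [0 0 0 / 5 8 -3 / 0 0 3]. Elementwise product with the kernel and sum: 0·1 + 5·1 + -3·1 + 0·1 + 0·1 + 3·-1.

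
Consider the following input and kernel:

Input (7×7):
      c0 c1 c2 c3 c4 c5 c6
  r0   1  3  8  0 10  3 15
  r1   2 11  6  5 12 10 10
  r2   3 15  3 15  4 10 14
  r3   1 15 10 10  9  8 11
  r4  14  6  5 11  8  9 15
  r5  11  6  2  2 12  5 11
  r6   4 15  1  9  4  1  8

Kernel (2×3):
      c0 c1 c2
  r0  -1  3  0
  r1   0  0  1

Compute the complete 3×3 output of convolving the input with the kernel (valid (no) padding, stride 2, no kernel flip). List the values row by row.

Output[0,0]: The receptive field on the input at this output position is [1 3 8 / 2 11 6]. Elementwise product with the kernel and sum: 1·-1 + 3·3 + 6·1.

14 4 9
52 51 37
6 40 30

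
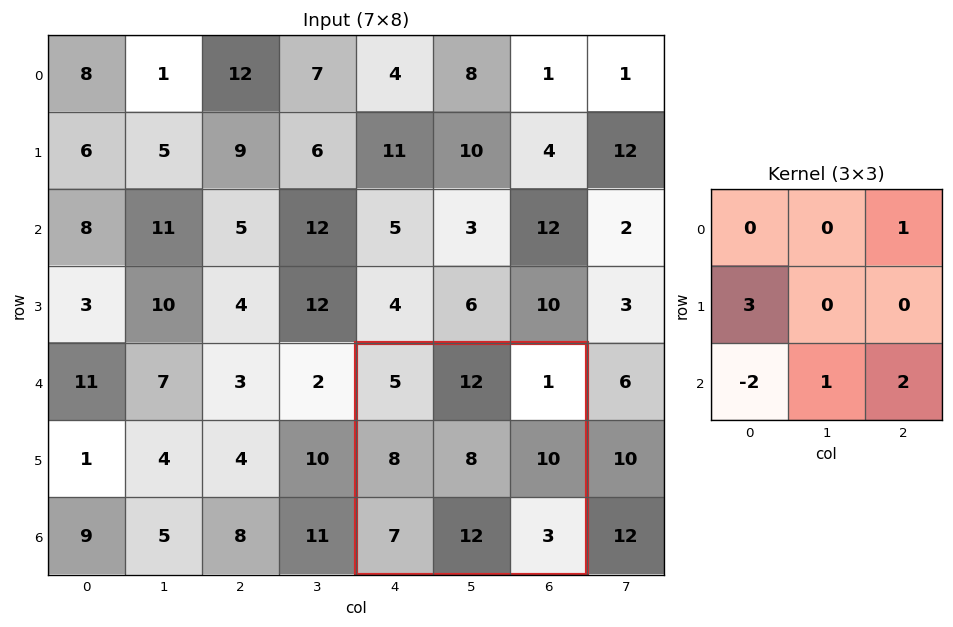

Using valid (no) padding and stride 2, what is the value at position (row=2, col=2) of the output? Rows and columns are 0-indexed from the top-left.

The receptive field on the input at this output position is [5 12 1 / 8 8 10 / 7 12 3]. Elementwise product with the kernel and sum: 1·1 + 8·3 + 7·-2 + 12·1 + 3·2.

29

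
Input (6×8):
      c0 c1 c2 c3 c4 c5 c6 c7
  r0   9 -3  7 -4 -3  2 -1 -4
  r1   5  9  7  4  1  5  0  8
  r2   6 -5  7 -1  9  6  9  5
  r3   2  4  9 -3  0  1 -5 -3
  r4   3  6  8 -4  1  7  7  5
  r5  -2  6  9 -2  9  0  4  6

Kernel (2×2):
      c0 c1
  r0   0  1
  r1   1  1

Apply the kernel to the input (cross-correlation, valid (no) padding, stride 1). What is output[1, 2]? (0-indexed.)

The receptive field on the input at this output position is [7 4 / 7 -1]. Elementwise product with the kernel and sum: 4·1 + 7·1 + -1·1.

10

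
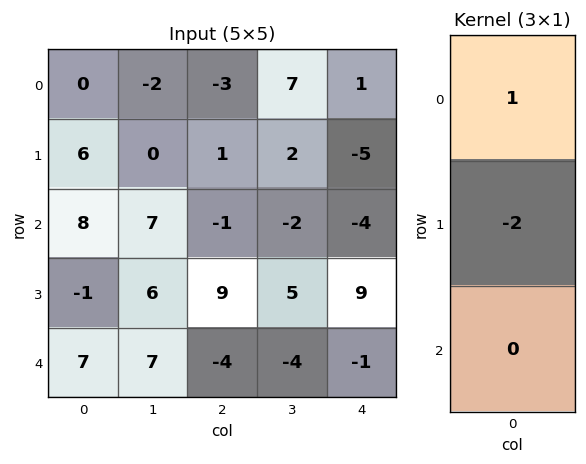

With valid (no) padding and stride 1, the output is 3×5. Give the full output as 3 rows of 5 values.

Output[0,0]: The receptive field on the input at this output position is [0 / 6 / 8]. Elementwise product with the kernel and sum: 0·1 + 6·-2.

-12 -2 -5 3 11
-10 -14 3 6 3
10 -5 -19 -12 -22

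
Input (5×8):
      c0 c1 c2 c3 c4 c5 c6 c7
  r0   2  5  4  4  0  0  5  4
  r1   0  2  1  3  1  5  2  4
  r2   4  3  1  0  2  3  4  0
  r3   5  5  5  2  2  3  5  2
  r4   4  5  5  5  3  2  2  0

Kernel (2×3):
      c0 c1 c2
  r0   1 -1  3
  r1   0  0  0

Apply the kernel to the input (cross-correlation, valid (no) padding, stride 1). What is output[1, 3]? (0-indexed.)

17

The receptive field on the input at this output position is [3 1 5 / 0 2 3]. Elementwise product with the kernel and sum: 3·1 + 1·-1 + 5·3.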